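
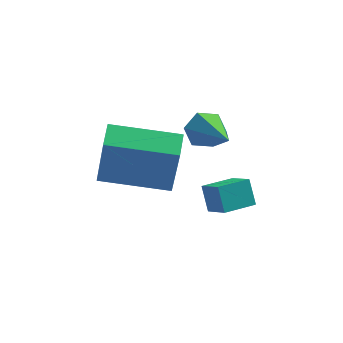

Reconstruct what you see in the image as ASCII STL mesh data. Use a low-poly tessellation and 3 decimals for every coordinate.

solid 
facet normal -0.495 0.646 -0.581
outer loop
vertex 3.16 3.369 -3.484
vertex 3.999 3.9 -3.609
vertex 3.351 2.908 -4.16
endloop
endfacet
facet normal -0.839 -0.530 0.124
outer loop
vertex 3.801 2.32 -3.631
vertex 3.16 3.369 -3.484
vertex 3.351 2.908 -4.16
endloop
endfacet
facet normal -0.495 0.646 -0.581
outer loop
vertex 3.351 2.908 -4.16
vertex 3.999 3.9 -3.609
vertex 4.19 3.438 -4.285
endloop
endfacet
facet normal 0.227 -0.549 -0.804
outer loop
vertex 4.19 3.438 -4.285
vertex 3.801 2.32 -3.631
vertex 3.351 2.908 -4.16
endloop
endfacet
facet normal -0.228 0.549 0.804
outer loop
vertex 3.16 3.369 -3.484
vertex 4.449 3.312 -3.08
vertex 3.999 3.9 -3.609
endloop
endfacet
facet normal -0.839 -0.530 0.125
outer loop
vertex 3.61 2.782 -2.955
vertex 3.16 3.369 -3.484
vertex 3.801 2.32 -3.631
endloop
endfacet
facet normal -0.228 0.550 0.804
outer loop
vertex 3.61 2.782 -2.955
vertex 4.449 3.312 -3.08
vertex 3.16 3.369 -3.484
endloop
endfacet
facet normal 0.839 0.530 -0.125
outer loop
vertex 3.999 3.9 -3.609
vertex 4.449 3.312 -3.08
vertex 4.19 3.438 -4.285
endloop
endfacet
facet normal 0.228 -0.550 -0.804
outer loop
vertex 4.64 2.851 -3.756
vertex 3.801 2.32 -3.631
vertex 4.19 3.438 -4.285
endloop
endfacet
facet normal 0.839 0.530 -0.125
outer loop
vertex 4.19 3.438 -4.285
vertex 4.449 3.312 -3.08
vertex 4.64 2.851 -3.756
endloop
endfacet
facet normal 0.495 -0.646 0.581
outer loop
vertex 4.64 2.851 -3.756
vertex 3.61 2.782 -2.955
vertex 3.801 2.32 -3.631
endloop
endfacet
facet normal 0.495 -0.646 0.581
outer loop
vertex 4.449 3.312 -3.08
vertex 3.61 2.782 -2.955
vertex 4.64 2.851 -3.756
endloop
endfacet
facet normal -0.343 0.804 -0.486
outer loop
vertex 3.803 3.171 -0.887
vertex 3.243 3.034 -0.719
vertex 3.583 3.388 -0.373
endloop
endfacet
facet normal 0.925 0.236 0.296
outer loop
vertex 3.803 3.171 -0.887
vertex 3.583 3.388 -0.373
vertex 3.877 1.546 0.179
endloop
endfacet
facet normal -0.344 0.804 -0.485
outer loop
vertex 3.583 3.388 -0.373
vertex 3.243 3.034 -0.719
vertex 3.024 3.251 -0.204
endloop
endfacet
facet normal 0.204 0.311 0.928
outer loop
vertex 3.583 3.388 -0.373
vertex 3.024 3.251 -0.204
vertex 3.877 1.546 0.179
endloop
endfacet
facet normal -0.342 0.805 -0.485
outer loop
vertex 3.024 3.251 -0.204
vertex 3.243 3.034 -0.719
vertex 2.684 2.898 -0.55
endloop
endfacet
facet normal -0.629 -0.143 0.764
outer loop
vertex 3.024 3.251 -0.204
vertex 2.684 2.898 -0.55
vertex 3.877 1.546 0.179
endloop
endfacet
facet normal -0.342 0.805 -0.485
outer loop
vertex 2.684 2.898 -0.55
vertex 3.243 3.034 -0.719
vertex 2.903 2.681 -1.065
endloop
endfacet
facet normal -0.741 -0.671 -0.032
outer loop
vertex 2.684 2.898 -0.55
vertex 2.903 2.681 -1.065
vertex 3.877 1.546 0.179
endloop
endfacet
facet normal -0.342 0.805 -0.485
outer loop
vertex 2.903 2.681 -1.065
vertex 3.243 3.034 -0.719
vertex 3.463 2.818 -1.233
endloop
endfacet
facet normal -0.018 -0.745 -0.666
outer loop
vertex 2.903 2.681 -1.065
vertex 3.463 2.818 -1.233
vertex 3.877 1.546 0.179
endloop
endfacet
facet normal -0.342 0.805 -0.485
outer loop
vertex 3.463 2.818 -1.233
vertex 3.243 3.034 -0.719
vertex 3.803 3.171 -0.887
endloop
endfacet
facet normal 0.814 -0.292 -0.502
outer loop
vertex 3.463 2.818 -1.233
vertex 3.803 3.171 -0.887
vertex 3.877 1.546 0.179
endloop
endfacet
facet normal -0.989 0.057 0.134
outer loop
vertex 0.57 2.62 -1.072
vertex 0.638 3.433 -0.917
vertex 0.333 3.007 -2.989
endloop
endfacet
facet normal -0.083 -0.979 -0.187
outer loop
vertex 2.362 2.887 -3.263
vertex 0.57 2.62 -1.072
vertex 0.333 3.007 -2.989
endloop
endfacet
facet normal -0.989 0.059 0.134
outer loop
vertex 0.333 3.007 -2.989
vertex 0.638 3.433 -0.917
vertex 0.402 3.819 -2.834
endloop
endfacet
facet normal -0.120 0.196 -0.973
outer loop
vertex 0.402 3.819 -2.834
vertex 2.362 2.887 -3.263
vertex 0.333 3.007 -2.989
endloop
endfacet
facet normal 0.120 -0.196 0.973
outer loop
vertex 0.57 2.62 -1.072
vertex 2.667 3.313 -1.191
vertex 0.638 3.433 -0.917
endloop
endfacet
facet normal -0.083 -0.979 -0.187
outer loop
vertex 2.598 2.501 -1.346
vertex 0.57 2.62 -1.072
vertex 2.362 2.887 -3.263
endloop
endfacet
facet normal 0.120 -0.196 0.973
outer loop
vertex 2.598 2.501 -1.346
vertex 2.667 3.313 -1.191
vertex 0.57 2.62 -1.072
endloop
endfacet
facet normal 0.083 0.979 0.187
outer loop
vertex 0.638 3.433 -0.917
vertex 2.667 3.313 -1.191
vertex 0.402 3.819 -2.834
endloop
endfacet
facet normal -0.120 0.196 -0.973
outer loop
vertex 2.43 3.7 -3.108
vertex 2.362 2.887 -3.263
vertex 0.402 3.819 -2.834
endloop
endfacet
facet normal 0.083 0.979 0.187
outer loop
vertex 0.402 3.819 -2.834
vertex 2.667 3.313 -1.191
vertex 2.43 3.7 -3.108
endloop
endfacet
facet normal 0.989 -0.057 -0.133
outer loop
vertex 2.43 3.7 -3.108
vertex 2.598 2.501 -1.346
vertex 2.362 2.887 -3.263
endloop
endfacet
facet normal 0.989 -0.058 -0.134
outer loop
vertex 2.667 3.313 -1.191
vertex 2.598 2.501 -1.346
vertex 2.43 3.7 -3.108
endloop
endfacet

endsolid


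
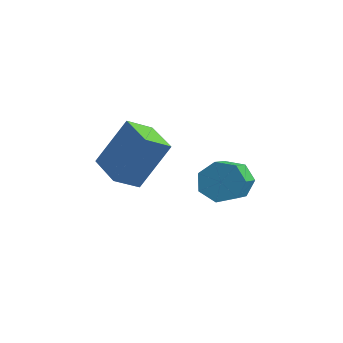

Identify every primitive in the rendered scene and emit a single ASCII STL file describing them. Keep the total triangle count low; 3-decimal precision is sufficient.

solid 
facet normal -0.209 0.808 -0.551
outer loop
vertex 0.338 -1.173 -3.216
vertex -0.301 -1.025 -2.757
vertex 0.451 -0.767 -2.664
endloop
endfacet
facet normal 0.964 0.076 -0.253
outer loop
vertex 0.338 -1.173 -3.216
vertex 0.451 -0.767 -2.664
vertex 0.76 -2.804 -2.101
endloop
endfacet
facet normal 0.965 0.077 -0.252
outer loop
vertex 0.76 -2.804 -2.101
vertex 0.451 -0.767 -2.664
vertex 0.872 -2.397 -1.549
endloop
endfacet
facet normal 0.208 -0.807 0.553
outer loop
vertex 0.76 -2.804 -2.101
vertex 0.872 -2.397 -1.549
vertex 0.121 -2.655 -1.643
endloop
endfacet
facet normal -0.209 0.807 -0.552
outer loop
vertex 0.451 -0.767 -2.664
vertex -0.301 -1.025 -2.757
vertex -0.002 -0.555 -2.183
endloop
endfacet
facet normal 0.728 0.505 0.463
outer loop
vertex 0.451 -0.767 -2.664
vertex -0.002 -0.555 -2.183
vertex 0.872 -2.397 -1.549
endloop
endfacet
facet normal 0.728 0.505 0.463
outer loop
vertex 0.872 -2.397 -1.549
vertex -0.002 -0.555 -2.183
vertex 0.419 -2.185 -1.068
endloop
endfacet
facet normal 0.208 -0.807 0.552
outer loop
vertex 0.872 -2.397 -1.549
vertex 0.419 -2.185 -1.068
vertex 0.121 -2.655 -1.643
endloop
endfacet
facet normal -0.209 0.807 -0.552
outer loop
vertex -0.002 -0.555 -2.183
vertex -0.301 -1.025 -2.757
vertex -0.68 -0.697 -2.134
endloop
endfacet
facet normal -0.056 0.554 0.831
outer loop
vertex -0.002 -0.555 -2.183
vertex -0.68 -0.697 -2.134
vertex 0.419 -2.185 -1.068
endloop
endfacet
facet normal -0.056 0.554 0.831
outer loop
vertex 0.419 -2.185 -1.068
vertex -0.68 -0.697 -2.134
vertex -0.259 -2.327 -1.019
endloop
endfacet
facet normal 0.209 -0.807 0.552
outer loop
vertex 0.419 -2.185 -1.068
vertex -0.259 -2.327 -1.019
vertex 0.121 -2.655 -1.643
endloop
endfacet
facet normal -0.208 0.807 -0.552
outer loop
vertex -0.68 -0.697 -2.134
vertex -0.301 -1.025 -2.757
vertex -1.072 -1.086 -2.555
endloop
endfacet
facet normal -0.799 0.185 0.572
outer loop
vertex -0.68 -0.697 -2.134
vertex -1.072 -1.086 -2.555
vertex -0.259 -2.327 -1.019
endloop
endfacet
facet normal -0.799 0.185 0.572
outer loop
vertex -0.259 -2.327 -1.019
vertex -1.072 -1.086 -2.555
vertex -0.651 -2.716 -1.44
endloop
endfacet
facet normal 0.209 -0.808 0.552
outer loop
vertex -0.259 -2.327 -1.019
vertex -0.651 -2.716 -1.44
vertex 0.121 -2.655 -1.643
endloop
endfacet
facet normal -0.209 0.807 -0.552
outer loop
vertex -1.072 -1.086 -2.555
vertex -0.301 -1.025 -2.757
vertex -0.883 -1.429 -3.128
endloop
endfacet
facet normal -0.939 -0.323 -0.117
outer loop
vertex -1.072 -1.086 -2.555
vertex -0.883 -1.429 -3.128
vertex -0.651 -2.716 -1.44
endloop
endfacet
facet normal -0.939 -0.323 -0.117
outer loop
vertex -0.651 -2.716 -1.44
vertex -0.883 -1.429 -3.128
vertex -0.462 -3.059 -2.013
endloop
endfacet
facet normal 0.209 -0.807 0.552
outer loop
vertex -0.651 -2.716 -1.44
vertex -0.462 -3.059 -2.013
vertex 0.121 -2.655 -1.643
endloop
endfacet
facet normal -0.209 0.808 -0.551
outer loop
vertex -0.883 -1.429 -3.128
vertex -0.301 -1.025 -2.757
vertex -0.256 -1.467 -3.422
endloop
endfacet
facet normal -0.372 -0.588 -0.718
outer loop
vertex -0.883 -1.429 -3.128
vertex -0.256 -1.467 -3.422
vertex -0.462 -3.059 -2.013
endloop
endfacet
facet normal -0.373 -0.587 -0.718
outer loop
vertex -0.462 -3.059 -2.013
vertex -0.256 -1.467 -3.422
vertex 0.166 -3.098 -2.307
endloop
endfacet
facet normal 0.209 -0.807 0.553
outer loop
vertex -0.462 -3.059 -2.013
vertex 0.166 -3.098 -2.307
vertex 0.121 -2.655 -1.643
endloop
endfacet
facet normal -0.209 0.808 -0.551
outer loop
vertex -0.256 -1.467 -3.422
vertex -0.301 -1.025 -2.757
vertex 0.338 -1.173 -3.216
endloop
endfacet
facet normal 0.473 -0.410 -0.779
outer loop
vertex -0.256 -1.467 -3.422
vertex 0.338 -1.173 -3.216
vertex 0.166 -3.098 -2.307
endloop
endfacet
facet normal 0.473 -0.410 -0.779
outer loop
vertex 0.166 -3.098 -2.307
vertex 0.338 -1.173 -3.216
vertex 0.76 -2.804 -2.101
endloop
endfacet
facet normal 0.208 -0.807 0.553
outer loop
vertex 0.166 -3.098 -2.307
vertex 0.76 -2.804 -2.101
vertex 0.121 -2.655 -1.643
endloop
endfacet
facet normal -0.486 -0.675 0.555
outer loop
vertex -2.681 -2.422 -0.667
vertex -3.829 -1.556 -0.62
vertex -3.396 -3.28 -2.338
endloop
endfacet
facet normal 0.798 -0.602 -0.032
outer loop
vertex -2.851 -2.524 -2.96
vertex -2.681 -2.422 -0.667
vertex -3.396 -3.28 -2.338
endloop
endfacet
facet normal -0.487 -0.675 0.554
outer loop
vertex -3.396 -3.28 -2.338
vertex -3.829 -1.556 -0.62
vertex -4.545 -2.413 -2.292
endloop
endfacet
facet normal -0.356 -0.427 -0.831
outer loop
vertex -4.545 -2.413 -2.292
vertex -2.851 -2.524 -2.96
vertex -3.396 -3.28 -2.338
endloop
endfacet
facet normal 0.356 0.427 0.831
outer loop
vertex -2.681 -2.422 -0.667
vertex -3.284 -0.8 -1.242
vertex -3.829 -1.556 -0.62
endloop
endfacet
facet normal 0.797 -0.603 -0.032
outer loop
vertex -2.135 -1.667 -1.288
vertex -2.681 -2.422 -0.667
vertex -2.851 -2.524 -2.96
endloop
endfacet
facet normal 0.355 0.427 0.832
outer loop
vertex -2.135 -1.667 -1.288
vertex -3.284 -0.8 -1.242
vertex -2.681 -2.422 -0.667
endloop
endfacet
facet normal -0.798 0.602 0.033
outer loop
vertex -3.829 -1.556 -0.62
vertex -3.284 -0.8 -1.242
vertex -4.545 -2.413 -2.292
endloop
endfacet
facet normal -0.356 -0.427 -0.832
outer loop
vertex -3.999 -1.658 -2.913
vertex -2.851 -2.524 -2.96
vertex -4.545 -2.413 -2.292
endloop
endfacet
facet normal -0.797 0.603 0.032
outer loop
vertex -4.545 -2.413 -2.292
vertex -3.284 -0.8 -1.242
vertex -3.999 -1.658 -2.913
endloop
endfacet
facet normal 0.487 0.675 -0.554
outer loop
vertex -3.999 -1.658 -2.913
vertex -2.135 -1.667 -1.288
vertex -2.851 -2.524 -2.96
endloop
endfacet
facet normal 0.487 0.675 -0.555
outer loop
vertex -3.284 -0.8 -1.242
vertex -2.135 -1.667 -1.288
vertex -3.999 -1.658 -2.913
endloop
endfacet

endsolid


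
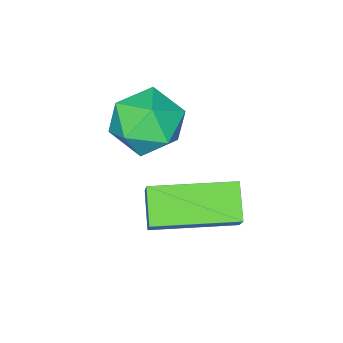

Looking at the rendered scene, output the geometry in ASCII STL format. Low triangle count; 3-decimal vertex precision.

solid 
facet normal -0.440 0.284 0.852
outer loop
vertex 0.622 -2.697 2.901
vertex 0.765 -3.56 3.262
vertex 1.419 -2.885 3.375
endloop
endfacet
facet normal -0.120 0.837 0.534
outer loop
vertex 0.622 -2.697 2.901
vertex 1.419 -2.885 3.375
vertex 1.451 -2.373 2.58
endloop
endfacet
facet normal -0.401 0.909 -0.118
outer loop
vertex 0.622 -2.697 2.901
vertex 1.451 -2.373 2.58
vertex 0.817 -2.731 1.976
endloop
endfacet
facet normal -0.894 0.400 -0.203
outer loop
vertex 0.622 -2.697 2.901
vertex 0.817 -2.731 1.976
vertex 0.393 -3.465 2.397
endloop
endfacet
facet normal -0.918 0.014 0.396
outer loop
vertex 0.622 -2.697 2.901
vertex 0.393 -3.465 2.397
vertex 0.765 -3.56 3.262
endloop
endfacet
facet normal 0.571 0.679 0.461
outer loop
vertex 1.451 -2.373 2.58
vertex 1.419 -2.885 3.375
vertex 2.107 -3.035 2.743
endloop
endfacet
facet normal 0.055 -0.216 0.975
outer loop
vertex 1.419 -2.885 3.375
vertex 0.765 -3.56 3.262
vertex 1.683 -3.769 3.164
endloop
endfacet
facet normal -0.719 -0.654 0.237
outer loop
vertex 0.765 -3.56 3.262
vertex 0.393 -3.465 2.397
vertex 1.049 -4.127 2.56
endloop
endfacet
facet normal -0.680 -0.028 -0.733
outer loop
vertex 0.393 -3.465 2.397
vertex 0.817 -2.731 1.976
vertex 1.081 -3.615 1.765
endloop
endfacet
facet normal 0.118 0.795 -0.595
outer loop
vertex 0.817 -2.731 1.976
vertex 1.451 -2.373 2.58
vertex 1.735 -2.94 1.878
endloop
endfacet
facet normal 0.894 -0.400 0.203
outer loop
vertex 1.878 -3.803 2.239
vertex 2.107 -3.035 2.743
vertex 1.683 -3.769 3.164
endloop
endfacet
facet normal 0.401 -0.909 0.118
outer loop
vertex 1.878 -3.803 2.239
vertex 1.683 -3.769 3.164
vertex 1.049 -4.127 2.56
endloop
endfacet
facet normal 0.120 -0.837 -0.534
outer loop
vertex 1.878 -3.803 2.239
vertex 1.049 -4.127 2.56
vertex 1.081 -3.615 1.765
endloop
endfacet
facet normal 0.440 -0.284 -0.852
outer loop
vertex 1.878 -3.803 2.239
vertex 1.081 -3.615 1.765
vertex 1.735 -2.94 1.878
endloop
endfacet
facet normal 0.918 -0.014 -0.396
outer loop
vertex 1.878 -3.803 2.239
vertex 1.735 -2.94 1.878
vertex 2.107 -3.035 2.743
endloop
endfacet
facet normal 0.680 0.028 0.733
outer loop
vertex 1.683 -3.769 3.164
vertex 2.107 -3.035 2.743
vertex 1.419 -2.885 3.375
endloop
endfacet
facet normal -0.118 -0.795 0.595
outer loop
vertex 1.049 -4.127 2.56
vertex 1.683 -3.769 3.164
vertex 0.765 -3.56 3.262
endloop
endfacet
facet normal -0.571 -0.679 -0.461
outer loop
vertex 1.081 -3.615 1.765
vertex 1.049 -4.127 2.56
vertex 0.393 -3.465 2.397
endloop
endfacet
facet normal -0.055 0.216 -0.975
outer loop
vertex 1.735 -2.94 1.878
vertex 1.081 -3.615 1.765
vertex 0.817 -2.731 1.976
endloop
endfacet
facet normal 0.719 0.654 -0.237
outer loop
vertex 2.107 -3.035 2.743
vertex 1.735 -2.94 1.878
vertex 1.451 -2.373 2.58
endloop
endfacet
facet normal -0.383 -0.462 -0.800
outer loop
vertex 1.528 -3.048 0.343
vertex -0.034 -1.767 0.35
vertex 2.039 -2.422 -0.263
endloop
endfacet
facet normal 0.773 -0.634 -0.004
outer loop
vertex 2.494 -1.873 0.69
vertex 1.528 -3.048 0.343
vertex 2.039 -2.422 -0.263
endloop
endfacet
facet normal -0.383 -0.461 -0.800
outer loop
vertex 2.039 -2.422 -0.263
vertex -0.034 -1.767 0.35
vertex 0.477 -1.141 -0.255
endloop
endfacet
facet normal 0.506 0.621 -0.599
outer loop
vertex 0.477 -1.141 -0.255
vertex 2.494 -1.873 0.69
vertex 2.039 -2.422 -0.263
endloop
endfacet
facet normal -0.506 -0.620 0.599
outer loop
vertex 1.528 -3.048 0.343
vertex 0.421 -1.218 1.303
vertex -0.034 -1.767 0.35
endloop
endfacet
facet normal 0.773 -0.634 -0.004
outer loop
vertex 1.983 -2.499 1.295
vertex 1.528 -3.048 0.343
vertex 2.494 -1.873 0.69
endloop
endfacet
facet normal -0.506 -0.620 0.599
outer loop
vertex 1.983 -2.499 1.295
vertex 0.421 -1.218 1.303
vertex 1.528 -3.048 0.343
endloop
endfacet
facet normal -0.773 0.634 0.004
outer loop
vertex -0.034 -1.767 0.35
vertex 0.421 -1.218 1.303
vertex 0.477 -1.141 -0.255
endloop
endfacet
facet normal 0.506 0.620 -0.599
outer loop
vertex 0.932 -0.592 0.697
vertex 2.494 -1.873 0.69
vertex 0.477 -1.141 -0.255
endloop
endfacet
facet normal -0.773 0.634 0.004
outer loop
vertex 0.477 -1.141 -0.255
vertex 0.421 -1.218 1.303
vertex 0.932 -0.592 0.697
endloop
endfacet
facet normal 0.382 0.462 0.800
outer loop
vertex 0.932 -0.592 0.697
vertex 1.983 -2.499 1.295
vertex 2.494 -1.873 0.69
endloop
endfacet
facet normal 0.383 0.462 0.800
outer loop
vertex 0.421 -1.218 1.303
vertex 1.983 -2.499 1.295
vertex 0.932 -0.592 0.697
endloop
endfacet

endsolid


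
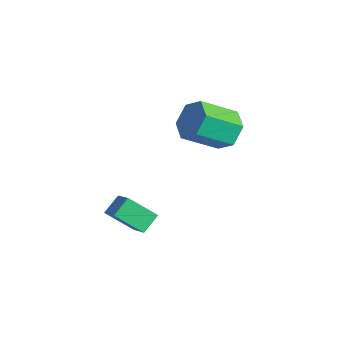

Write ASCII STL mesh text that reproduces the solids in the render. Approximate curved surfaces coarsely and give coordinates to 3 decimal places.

solid 
facet normal -0.820 0.115 -0.560
outer loop
vertex 2.769 -3.237 -2.091
vertex 2.459 -2.422 -1.47
vertex 3.558 -2.216 -3.036
endloop
endfacet
facet normal 0.290 -0.761 -0.580
outer loop
vertex 5.001 -2.418 -2.05
vertex 2.769 -3.237 -2.091
vertex 3.558 -2.216 -3.036
endloop
endfacet
facet normal -0.820 0.114 -0.561
outer loop
vertex 3.558 -2.216 -3.036
vertex 2.459 -2.422 -1.47
vertex 3.248 -1.401 -2.416
endloop
endfacet
facet normal 0.493 0.638 -0.592
outer loop
vertex 3.248 -1.401 -2.416
vertex 5.001 -2.418 -2.05
vertex 3.558 -2.216 -3.036
endloop
endfacet
facet normal -0.493 -0.638 0.591
outer loop
vertex 2.769 -3.237 -2.091
vertex 3.902 -2.624 -0.484
vertex 2.459 -2.422 -1.47
endloop
endfacet
facet normal 0.290 -0.761 -0.580
outer loop
vertex 4.212 -3.439 -1.104
vertex 2.769 -3.237 -2.091
vertex 5.001 -2.418 -2.05
endloop
endfacet
facet normal -0.494 -0.638 0.591
outer loop
vertex 4.212 -3.439 -1.104
vertex 3.902 -2.624 -0.484
vertex 2.769 -3.237 -2.091
endloop
endfacet
facet normal -0.290 0.761 0.580
outer loop
vertex 2.459 -2.422 -1.47
vertex 3.902 -2.624 -0.484
vertex 3.248 -1.401 -2.416
endloop
endfacet
facet normal 0.494 0.638 -0.591
outer loop
vertex 4.691 -1.603 -1.429
vertex 5.001 -2.418 -2.05
vertex 3.248 -1.401 -2.416
endloop
endfacet
facet normal -0.290 0.761 0.580
outer loop
vertex 3.248 -1.401 -2.416
vertex 3.902 -2.624 -0.484
vertex 4.691 -1.603 -1.429
endloop
endfacet
facet normal 0.820 -0.115 0.560
outer loop
vertex 4.691 -1.603 -1.429
vertex 4.212 -3.439 -1.104
vertex 5.001 -2.418 -2.05
endloop
endfacet
facet normal 0.820 -0.115 0.561
outer loop
vertex 3.902 -2.624 -0.484
vertex 4.212 -3.439 -1.104
vertex 4.691 -1.603 -1.429
endloop
endfacet
facet normal 0.117 0.826 -0.551
outer loop
vertex 2.968 2.965 0.367
vertex 1.933 3.243 0.564
vertex 2.724 3.578 1.234
endloop
endfacet
facet normal 0.967 0.030 0.251
outer loop
vertex 2.968 2.965 0.367
vertex 2.724 3.578 1.234
vertex 2.722 1.238 1.519
endloop
endfacet
facet normal 0.968 0.030 0.250
outer loop
vertex 2.722 1.238 1.519
vertex 2.724 3.578 1.234
vertex 2.479 1.851 2.386
endloop
endfacet
facet normal -0.118 -0.826 0.551
outer loop
vertex 2.722 1.238 1.519
vertex 2.479 1.851 2.386
vertex 1.687 1.517 1.716
endloop
endfacet
facet normal 0.117 0.826 -0.551
outer loop
vertex 2.724 3.578 1.234
vertex 1.933 3.243 0.564
vertex 1.689 3.857 1.432
endloop
endfacet
facet normal 0.291 0.502 0.814
outer loop
vertex 2.724 3.578 1.234
vertex 1.689 3.857 1.432
vertex 2.479 1.851 2.386
endloop
endfacet
facet normal 0.290 0.502 0.815
outer loop
vertex 2.479 1.851 2.386
vertex 1.689 3.857 1.432
vertex 1.444 2.13 2.583
endloop
endfacet
facet normal -0.118 -0.826 0.551
outer loop
vertex 2.479 1.851 2.386
vertex 1.444 2.13 2.583
vertex 1.687 1.517 1.716
endloop
endfacet
facet normal 0.118 0.826 -0.551
outer loop
vertex 1.689 3.857 1.432
vertex 1.933 3.243 0.564
vertex 0.898 3.522 0.761
endloop
endfacet
facet normal -0.678 0.472 0.564
outer loop
vertex 1.689 3.857 1.432
vertex 0.898 3.522 0.761
vertex 1.444 2.13 2.583
endloop
endfacet
facet normal -0.677 0.473 0.564
outer loop
vertex 1.444 2.13 2.583
vertex 0.898 3.522 0.761
vertex 0.652 1.795 1.913
endloop
endfacet
facet normal -0.117 -0.826 0.551
outer loop
vertex 1.444 2.13 2.583
vertex 0.652 1.795 1.913
vertex 1.687 1.517 1.716
endloop
endfacet
facet normal 0.118 0.826 -0.551
outer loop
vertex 0.898 3.522 0.761
vertex 1.933 3.243 0.564
vertex 1.141 2.909 -0.106
endloop
endfacet
facet normal -0.968 -0.029 -0.251
outer loop
vertex 0.898 3.522 0.761
vertex 1.141 2.909 -0.106
vertex 0.652 1.795 1.913
endloop
endfacet
facet normal -0.968 -0.030 -0.251
outer loop
vertex 0.652 1.795 1.913
vertex 1.141 2.909 -0.106
vertex 0.896 1.182 1.046
endloop
endfacet
facet normal -0.117 -0.826 0.551
outer loop
vertex 0.652 1.795 1.913
vertex 0.896 1.182 1.046
vertex 1.687 1.517 1.716
endloop
endfacet
facet normal 0.118 0.826 -0.551
outer loop
vertex 1.141 2.909 -0.106
vertex 1.933 3.243 0.564
vertex 2.176 2.63 -0.303
endloop
endfacet
facet normal -0.290 -0.502 -0.815
outer loop
vertex 1.141 2.909 -0.106
vertex 2.176 2.63 -0.303
vertex 0.896 1.182 1.046
endloop
endfacet
facet normal -0.291 -0.502 -0.815
outer loop
vertex 0.896 1.182 1.046
vertex 2.176 2.63 -0.303
vertex 1.931 0.903 0.848
endloop
endfacet
facet normal -0.117 -0.826 0.551
outer loop
vertex 0.896 1.182 1.046
vertex 1.931 0.903 0.848
vertex 1.687 1.517 1.716
endloop
endfacet
facet normal 0.117 0.826 -0.551
outer loop
vertex 2.176 2.63 -0.303
vertex 1.933 3.243 0.564
vertex 2.968 2.965 0.367
endloop
endfacet
facet normal 0.677 -0.472 -0.564
outer loop
vertex 2.176 2.63 -0.303
vertex 2.968 2.965 0.367
vertex 1.931 0.903 0.848
endloop
endfacet
facet normal 0.678 -0.472 -0.563
outer loop
vertex 1.931 0.903 0.848
vertex 2.968 2.965 0.367
vertex 2.722 1.238 1.519
endloop
endfacet
facet normal -0.118 -0.826 0.551
outer loop
vertex 1.931 0.903 0.848
vertex 2.722 1.238 1.519
vertex 1.687 1.517 1.716
endloop
endfacet

endsolid


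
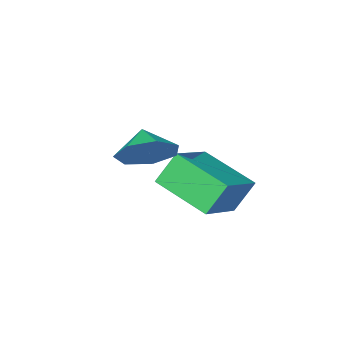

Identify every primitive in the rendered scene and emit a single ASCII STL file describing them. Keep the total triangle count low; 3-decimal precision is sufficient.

solid 
facet normal 0.335 0.759 -0.558
outer loop
vertex 3.472 -2.736 1.453
vertex 2.681 -2.863 0.806
vertex 2.734 -2.269 1.646
endloop
endfacet
facet normal 0.111 -0.225 0.968
outer loop
vertex 3.472 -2.736 1.453
vertex 2.734 -2.269 1.646
vertex 2.339 -3.637 1.374
endloop
endfacet
facet normal 0.335 0.759 -0.558
outer loop
vertex 2.734 -2.269 1.646
vertex 2.681 -2.863 0.806
vertex 1.956 -2.249 1.206
endloop
endfacet
facet normal -0.493 -0.031 0.870
outer loop
vertex 2.734 -2.269 1.646
vertex 1.956 -2.249 1.206
vertex 2.339 -3.637 1.374
endloop
endfacet
facet normal 0.336 0.759 -0.557
outer loop
vertex 1.956 -2.249 1.206
vertex 2.681 -2.863 0.806
vertex 1.724 -2.691 0.464
endloop
endfacet
facet normal -0.895 -0.199 0.398
outer loop
vertex 1.956 -2.249 1.206
vertex 1.724 -2.691 0.464
vertex 2.339 -3.637 1.374
endloop
endfacet
facet normal 0.336 0.759 -0.557
outer loop
vertex 1.724 -2.691 0.464
vertex 2.681 -2.863 0.806
vertex 2.212 -3.262 -0.02
endloop
endfacet
facet normal -0.793 -0.602 -0.090
outer loop
vertex 1.724 -2.691 0.464
vertex 2.212 -3.262 -0.02
vertex 2.339 -3.637 1.374
endloop
endfacet
facet normal 0.335 0.760 -0.557
outer loop
vertex 2.212 -3.262 -0.02
vertex 2.681 -2.863 0.806
vertex 3.053 -3.532 0.117
endloop
endfacet
facet normal -0.264 -0.937 -0.228
outer loop
vertex 2.212 -3.262 -0.02
vertex 3.053 -3.532 0.117
vertex 2.339 -3.637 1.374
endloop
endfacet
facet normal 0.335 0.760 -0.557
outer loop
vertex 3.053 -3.532 0.117
vertex 2.681 -2.863 0.806
vertex 3.614 -3.298 0.773
endloop
endfacet
facet normal 0.294 -0.952 0.088
outer loop
vertex 3.053 -3.532 0.117
vertex 3.614 -3.298 0.773
vertex 2.339 -3.637 1.374
endloop
endfacet
facet normal 0.334 0.760 -0.558
outer loop
vertex 3.614 -3.298 0.773
vertex 2.681 -2.863 0.806
vertex 3.472 -2.736 1.453
endloop
endfacet
facet normal 0.461 -0.634 0.621
outer loop
vertex 3.614 -3.298 0.773
vertex 3.472 -2.736 1.453
vertex 2.339 -3.637 1.374
endloop
endfacet
facet normal -0.508 0.141 0.849
outer loop
vertex -1.05 -5.051 -1.512
vertex 0.612 -4.301 -0.642
vertex -1.599 -3.068 -2.171
endloop
endfacet
facet normal -0.823 -0.371 -0.431
outer loop
vertex -0.912 -3.259 -3.318
vertex -1.05 -5.051 -1.512
vertex -1.599 -3.068 -2.171
endloop
endfacet
facet normal -0.508 0.142 0.849
outer loop
vertex -1.599 -3.068 -2.171
vertex 0.612 -4.301 -0.642
vertex 0.063 -2.319 -1.301
endloop
endfacet
facet normal -0.254 0.918 -0.305
outer loop
vertex 0.063 -2.319 -1.301
vertex -0.912 -3.259 -3.318
vertex -1.599 -3.068 -2.171
endloop
endfacet
facet normal 0.254 -0.918 0.305
outer loop
vertex -1.05 -5.051 -1.512
vertex 1.299 -4.492 -1.789
vertex 0.612 -4.301 -0.642
endloop
endfacet
facet normal -0.822 -0.371 -0.431
outer loop
vertex -0.363 -5.241 -2.659
vertex -1.05 -5.051 -1.512
vertex -0.912 -3.259 -3.318
endloop
endfacet
facet normal 0.254 -0.918 0.304
outer loop
vertex -0.363 -5.241 -2.659
vertex 1.299 -4.492 -1.789
vertex -1.05 -5.051 -1.512
endloop
endfacet
facet normal 0.823 0.371 0.431
outer loop
vertex 0.612 -4.301 -0.642
vertex 1.299 -4.492 -1.789
vertex 0.063 -2.319 -1.301
endloop
endfacet
facet normal -0.255 0.918 -0.305
outer loop
vertex 0.75 -2.509 -2.448
vertex -0.912 -3.259 -3.318
vertex 0.063 -2.319 -1.301
endloop
endfacet
facet normal 0.822 0.371 0.431
outer loop
vertex 0.063 -2.319 -1.301
vertex 1.299 -4.492 -1.789
vertex 0.75 -2.509 -2.448
endloop
endfacet
facet normal 0.508 -0.142 -0.849
outer loop
vertex 0.75 -2.509 -2.448
vertex -0.363 -5.241 -2.659
vertex -0.912 -3.259 -3.318
endloop
endfacet
facet normal 0.508 -0.142 -0.849
outer loop
vertex 1.299 -4.492 -1.789
vertex -0.363 -5.241 -2.659
vertex 0.75 -2.509 -2.448
endloop
endfacet

endsolid


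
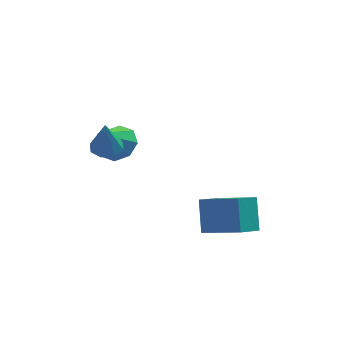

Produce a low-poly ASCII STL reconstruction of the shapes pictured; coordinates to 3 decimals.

solid 
facet normal 0.394 0.602 -0.694
outer loop
vertex -2.567 -0.767 1.084
vertex -3.192 0.013 1.406
vertex -2.23 -0.321 1.662
endloop
endfacet
facet normal 0.560 -0.781 0.276
outer loop
vertex -2.567 -0.767 1.084
vertex -2.23 -0.321 1.662
vertex -3.968 -1.173 2.774
endloop
endfacet
facet normal 0.394 0.602 -0.695
outer loop
vertex -2.23 -0.321 1.662
vertex -3.192 0.013 1.406
vertex -2.457 0.321 2.089
endloop
endfacet
facet normal 0.611 -0.277 0.742
outer loop
vertex -2.23 -0.321 1.662
vertex -2.457 0.321 2.089
vertex -3.968 -1.173 2.774
endloop
endfacet
facet normal 0.394 0.602 -0.695
outer loop
vertex -2.457 0.321 2.089
vertex -3.192 0.013 1.406
vertex -3.114 0.782 2.116
endloop
endfacet
facet normal 0.202 0.232 0.952
outer loop
vertex -2.457 0.321 2.089
vertex -3.114 0.782 2.116
vertex -3.968 -1.173 2.774
endloop
endfacet
facet normal 0.394 0.602 -0.695
outer loop
vertex -3.114 0.782 2.116
vertex -3.192 0.013 1.406
vertex -3.817 0.793 1.727
endloop
endfacet
facet normal -0.427 0.450 0.784
outer loop
vertex -3.114 0.782 2.116
vertex -3.817 0.793 1.727
vertex -3.968 -1.173 2.774
endloop
endfacet
facet normal 0.394 0.602 -0.695
outer loop
vertex -3.817 0.793 1.727
vertex -3.192 0.013 1.406
vertex -4.154 0.347 1.15
endloop
endfacet
facet normal -0.908 0.249 0.337
outer loop
vertex -3.817 0.793 1.727
vertex -4.154 0.347 1.15
vertex -3.968 -1.173 2.774
endloop
endfacet
facet normal 0.394 0.602 -0.694
outer loop
vertex -4.154 0.347 1.15
vertex -3.192 0.013 1.406
vertex -3.927 -0.295 0.722
endloop
endfacet
facet normal -0.959 -0.254 -0.128
outer loop
vertex -4.154 0.347 1.15
vertex -3.927 -0.295 0.722
vertex -3.968 -1.173 2.774
endloop
endfacet
facet normal 0.394 0.602 -0.694
outer loop
vertex -3.927 -0.295 0.722
vertex -3.192 0.013 1.406
vertex -3.27 -0.756 0.695
endloop
endfacet
facet normal -0.550 -0.764 -0.338
outer loop
vertex -3.927 -0.295 0.722
vertex -3.27 -0.756 0.695
vertex -3.968 -1.173 2.774
endloop
endfacet
facet normal 0.394 0.602 -0.695
outer loop
vertex -3.27 -0.756 0.695
vertex -3.192 0.013 1.406
vertex -2.567 -0.767 1.084
endloop
endfacet
facet normal 0.079 -0.982 -0.170
outer loop
vertex -3.27 -0.756 0.695
vertex -2.567 -0.767 1.084
vertex -3.968 -1.173 2.774
endloop
endfacet
facet normal -0.801 0.471 -0.370
outer loop
vertex 0.615 -2.885 -0.375
vertex 1.441 -1.91 -0.921
vertex 0.749 -3.852 -1.898
endloop
endfacet
facet normal -0.594 -0.702 0.393
outer loop
vertex 2.479 -4.87 -1.099
vertex 0.615 -2.885 -0.375
vertex 0.749 -3.852 -1.898
endloop
endfacet
facet normal -0.800 0.472 -0.370
outer loop
vertex 0.749 -3.852 -1.898
vertex 1.441 -1.91 -0.921
vertex 1.576 -2.878 -2.445
endloop
endfacet
facet normal 0.074 -0.535 -0.842
outer loop
vertex 1.576 -2.878 -2.445
vertex 2.479 -4.87 -1.099
vertex 0.749 -3.852 -1.898
endloop
endfacet
facet normal -0.074 0.534 0.842
outer loop
vertex 0.615 -2.885 -0.375
vertex 3.171 -2.928 -0.122
vertex 1.441 -1.91 -0.921
endloop
endfacet
facet normal -0.594 -0.702 0.393
outer loop
vertex 2.344 -3.902 0.425
vertex 0.615 -2.885 -0.375
vertex 2.479 -4.87 -1.099
endloop
endfacet
facet normal -0.074 0.536 0.841
outer loop
vertex 2.344 -3.902 0.425
vertex 3.171 -2.928 -0.122
vertex 0.615 -2.885 -0.375
endloop
endfacet
facet normal 0.594 0.702 -0.393
outer loop
vertex 1.441 -1.91 -0.921
vertex 3.171 -2.928 -0.122
vertex 1.576 -2.878 -2.445
endloop
endfacet
facet normal 0.075 -0.535 -0.842
outer loop
vertex 3.305 -3.895 -1.645
vertex 2.479 -4.87 -1.099
vertex 1.576 -2.878 -2.445
endloop
endfacet
facet normal 0.594 0.701 -0.393
outer loop
vertex 1.576 -2.878 -2.445
vertex 3.171 -2.928 -0.122
vertex 3.305 -3.895 -1.645
endloop
endfacet
facet normal 0.801 -0.471 0.370
outer loop
vertex 3.305 -3.895 -1.645
vertex 2.344 -3.902 0.425
vertex 2.479 -4.87 -1.099
endloop
endfacet
facet normal 0.800 -0.472 0.370
outer loop
vertex 3.171 -2.928 -0.122
vertex 2.344 -3.902 0.425
vertex 3.305 -3.895 -1.645
endloop
endfacet
facet normal 0.002 0.295 -0.956
outer loop
vertex -2.675 -3.318 3.082
vertex -3.418 -3.124 3.14
vertex -2.75 -2.76 3.254
endloop
endfacet
facet normal 0.922 0.004 0.388
outer loop
vertex -2.675 -3.318 3.082
vertex -2.75 -2.76 3.254
vertex -3.422 -3.656 4.86
endloop
endfacet
facet normal 0.002 0.296 -0.955
outer loop
vertex -2.75 -2.76 3.254
vertex -3.418 -3.124 3.14
vertex -3.216 -2.415 3.36
endloop
endfacet
facet normal 0.569 0.594 0.569
outer loop
vertex -2.75 -2.76 3.254
vertex -3.216 -2.415 3.36
vertex -3.422 -3.656 4.86
endloop
endfacet
facet normal 0.002 0.296 -0.955
outer loop
vertex -3.216 -2.415 3.36
vertex -3.418 -3.124 3.14
vertex -3.801 -2.486 3.337
endloop
endfacet
facet normal -0.118 0.773 0.623
outer loop
vertex -3.216 -2.415 3.36
vertex -3.801 -2.486 3.337
vertex -3.422 -3.656 4.86
endloop
endfacet
facet normal 0.001 0.296 -0.955
outer loop
vertex -3.801 -2.486 3.337
vertex -3.418 -3.124 3.14
vertex -4.161 -2.931 3.199
endloop
endfacet
facet normal -0.737 0.435 0.518
outer loop
vertex -3.801 -2.486 3.337
vertex -4.161 -2.931 3.199
vertex -3.422 -3.656 4.86
endloop
endfacet
facet normal 0.001 0.296 -0.955
outer loop
vertex -4.161 -2.931 3.199
vertex -3.418 -3.124 3.14
vertex -4.087 -3.489 3.026
endloop
endfacet
facet normal -0.923 -0.220 0.315
outer loop
vertex -4.161 -2.931 3.199
vertex -4.087 -3.489 3.026
vertex -3.422 -3.656 4.86
endloop
endfacet
facet normal 0.002 0.294 -0.956
outer loop
vertex -4.087 -3.489 3.026
vertex -3.418 -3.124 3.14
vertex -3.621 -3.834 2.921
endloop
endfacet
facet normal -0.570 -0.811 0.133
outer loop
vertex -4.087 -3.489 3.026
vertex -3.621 -3.834 2.921
vertex -3.422 -3.656 4.86
endloop
endfacet
facet normal 0.000 0.295 -0.956
outer loop
vertex -3.621 -3.834 2.921
vertex -3.418 -3.124 3.14
vertex -3.036 -3.763 2.943
endloop
endfacet
facet normal 0.117 -0.990 0.079
outer loop
vertex -3.621 -3.834 2.921
vertex -3.036 -3.763 2.943
vertex -3.422 -3.656 4.86
endloop
endfacet
facet normal 0.003 0.296 -0.955
outer loop
vertex -3.036 -3.763 2.943
vertex -3.418 -3.124 3.14
vertex -2.675 -3.318 3.082
endloop
endfacet
facet normal 0.734 -0.653 0.184
outer loop
vertex -3.036 -3.763 2.943
vertex -2.675 -3.318 3.082
vertex -3.422 -3.656 4.86
endloop
endfacet

endsolid


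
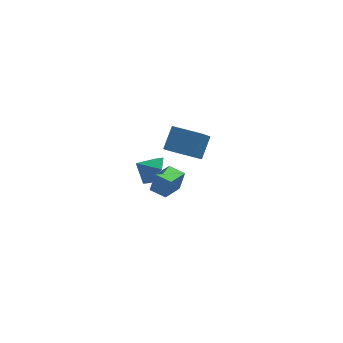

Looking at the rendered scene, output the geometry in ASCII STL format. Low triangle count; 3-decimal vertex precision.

solid 
facet normal 0.823 -0.016 -0.568
outer loop
vertex -2.069 2.569 -1.948
vertex -2.655 2.22 -2.786
vertex -2.522 3.28 -2.624
endloop
endfacet
facet normal -0.209 0.600 0.772
outer loop
vertex -2.069 2.569 -1.948
vertex -2.522 3.28 -2.624
vertex -3.625 2.24 -2.114
endloop
endfacet
facet normal 0.822 -0.016 -0.569
outer loop
vertex -2.522 3.28 -2.624
vertex -2.655 2.22 -2.786
vertex -3.108 2.931 -3.461
endloop
endfacet
facet normal -0.645 0.752 0.138
outer loop
vertex -2.522 3.28 -2.624
vertex -3.108 2.931 -3.461
vertex -3.625 2.24 -2.114
endloop
endfacet
facet normal 0.822 -0.016 -0.569
outer loop
vertex -3.108 2.931 -3.461
vertex -2.655 2.22 -2.786
vertex -3.241 1.871 -3.623
endloop
endfacet
facet normal -0.946 0.162 -0.280
outer loop
vertex -3.108 2.931 -3.461
vertex -3.241 1.871 -3.623
vertex -3.625 2.24 -2.114
endloop
endfacet
facet normal 0.822 -0.017 -0.569
outer loop
vertex -3.241 1.871 -3.623
vertex -2.655 2.22 -2.786
vertex -2.788 1.161 -2.947
endloop
endfacet
facet normal -0.812 -0.580 -0.065
outer loop
vertex -3.241 1.871 -3.623
vertex -2.788 1.161 -2.947
vertex -3.625 2.24 -2.114
endloop
endfacet
facet normal 0.822 -0.017 -0.569
outer loop
vertex -2.788 1.161 -2.947
vertex -2.655 2.22 -2.786
vertex -2.202 1.51 -2.11
endloop
endfacet
facet normal -0.377 -0.731 0.569
outer loop
vertex -2.788 1.161 -2.947
vertex -2.202 1.51 -2.11
vertex -3.625 2.24 -2.114
endloop
endfacet
facet normal 0.823 -0.016 -0.568
outer loop
vertex -2.202 1.51 -2.11
vertex -2.655 2.22 -2.786
vertex -2.069 2.569 -1.948
endloop
endfacet
facet normal -0.075 -0.142 0.987
outer loop
vertex -2.202 1.51 -2.11
vertex -2.069 2.569 -1.948
vertex -3.625 2.24 -2.114
endloop
endfacet
facet normal -0.800 0.582 0.146
outer loop
vertex -2.778 -3.6 1.76
vertex -1.98 -2.428 1.458
vertex -3.068 -3.704 0.59
endloop
endfacet
facet normal -0.550 -0.809 0.208
outer loop
vertex -2.26 -4.292 0.442
vertex -2.778 -3.6 1.76
vertex -3.068 -3.704 0.59
endloop
endfacet
facet normal -0.800 0.582 0.146
outer loop
vertex -3.068 -3.704 0.59
vertex -1.98 -2.428 1.458
vertex -2.27 -2.532 0.288
endloop
endfacet
facet normal -0.240 -0.086 -0.967
outer loop
vertex -2.27 -2.532 0.288
vertex -2.26 -4.292 0.442
vertex -3.068 -3.704 0.59
endloop
endfacet
facet normal 0.240 0.086 0.967
outer loop
vertex -2.778 -3.6 1.76
vertex -1.172 -3.016 1.31
vertex -1.98 -2.428 1.458
endloop
endfacet
facet normal -0.550 -0.809 0.208
outer loop
vertex -1.97 -4.188 1.612
vertex -2.778 -3.6 1.76
vertex -2.26 -4.292 0.442
endloop
endfacet
facet normal 0.240 0.086 0.967
outer loop
vertex -1.97 -4.188 1.612
vertex -1.172 -3.016 1.31
vertex -2.778 -3.6 1.76
endloop
endfacet
facet normal 0.550 0.809 -0.208
outer loop
vertex -1.98 -2.428 1.458
vertex -1.172 -3.016 1.31
vertex -2.27 -2.532 0.288
endloop
endfacet
facet normal -0.240 -0.086 -0.967
outer loop
vertex -1.462 -3.12 0.14
vertex -2.26 -4.292 0.442
vertex -2.27 -2.532 0.288
endloop
endfacet
facet normal 0.550 0.809 -0.208
outer loop
vertex -2.27 -2.532 0.288
vertex -1.172 -3.016 1.31
vertex -1.462 -3.12 0.14
endloop
endfacet
facet normal 0.800 -0.582 -0.146
outer loop
vertex -1.462 -3.12 0.14
vertex -1.97 -4.188 1.612
vertex -2.26 -4.292 0.442
endloop
endfacet
facet normal 0.800 -0.582 -0.146
outer loop
vertex -1.172 -3.016 1.31
vertex -1.97 -4.188 1.612
vertex -1.462 -3.12 0.14
endloop
endfacet
facet normal -0.900 0.432 0.056
outer loop
vertex -2.068 2.576 -1.192
vertex -1.525 3.551 0.01
vertex -1.484 3.972 -2.589
endloop
endfacet
facet normal -0.331 -0.595 -0.733
outer loop
vertex 0.145 3.189 -2.69
vertex -2.068 2.576 -1.192
vertex -1.484 3.972 -2.589
endloop
endfacet
facet normal -0.900 0.432 0.056
outer loop
vertex -1.484 3.972 -2.589
vertex -1.525 3.551 0.01
vertex -0.941 4.947 -1.387
endloop
endfacet
facet normal 0.284 0.678 -0.678
outer loop
vertex -0.941 4.947 -1.387
vertex 0.145 3.189 -2.69
vertex -1.484 3.972 -2.589
endloop
endfacet
facet normal -0.284 -0.678 0.678
outer loop
vertex -2.068 2.576 -1.192
vertex 0.104 2.768 -0.091
vertex -1.525 3.551 0.01
endloop
endfacet
facet normal -0.331 -0.595 -0.733
outer loop
vertex -0.439 1.793 -1.293
vertex -2.068 2.576 -1.192
vertex 0.145 3.189 -2.69
endloop
endfacet
facet normal -0.284 -0.678 0.678
outer loop
vertex -0.439 1.793 -1.293
vertex 0.104 2.768 -0.091
vertex -2.068 2.576 -1.192
endloop
endfacet
facet normal 0.331 0.595 0.733
outer loop
vertex -1.525 3.551 0.01
vertex 0.104 2.768 -0.091
vertex -0.941 4.947 -1.387
endloop
endfacet
facet normal 0.284 0.678 -0.678
outer loop
vertex 0.688 4.164 -1.488
vertex 0.145 3.189 -2.69
vertex -0.941 4.947 -1.387
endloop
endfacet
facet normal 0.331 0.595 0.733
outer loop
vertex -0.941 4.947 -1.387
vertex 0.104 2.768 -0.091
vertex 0.688 4.164 -1.488
endloop
endfacet
facet normal 0.900 -0.432 -0.056
outer loop
vertex 0.688 4.164 -1.488
vertex -0.439 1.793 -1.293
vertex 0.145 3.189 -2.69
endloop
endfacet
facet normal 0.900 -0.432 -0.056
outer loop
vertex 0.104 2.768 -0.091
vertex -0.439 1.793 -1.293
vertex 0.688 4.164 -1.488
endloop
endfacet

endsolid


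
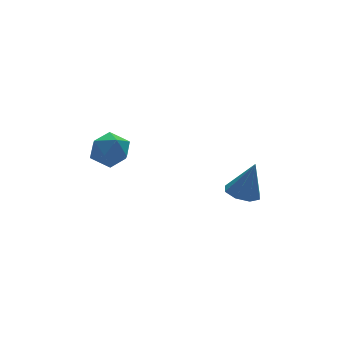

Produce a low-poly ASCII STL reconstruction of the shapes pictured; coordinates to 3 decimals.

solid 
facet normal -0.276 0.103 -0.956
outer loop
vertex 3.147 -3.955 -3.746
vertex 2.688 -3.331 -3.546
vertex 3.449 -3.423 -3.776
endloop
endfacet
facet normal 0.867 -0.487 0.104
outer loop
vertex 3.147 -3.955 -3.746
vertex 3.449 -3.423 -3.776
vertex 3.172 -3.509 -1.874
endloop
endfacet
facet normal -0.277 0.102 -0.956
outer loop
vertex 3.449 -3.423 -3.776
vertex 2.688 -3.331 -3.546
vertex 3.305 -2.837 -3.672
endloop
endfacet
facet normal 0.966 0.211 0.150
outer loop
vertex 3.449 -3.423 -3.776
vertex 3.305 -2.837 -3.672
vertex 3.172 -3.509 -1.874
endloop
endfacet
facet normal -0.277 0.102 -0.955
outer loop
vertex 3.305 -2.837 -3.672
vertex 2.688 -3.331 -3.546
vertex 2.8 -2.54 -3.494
endloop
endfacet
facet normal 0.562 0.760 0.326
outer loop
vertex 3.305 -2.837 -3.672
vertex 2.8 -2.54 -3.494
vertex 3.172 -3.509 -1.874
endloop
endfacet
facet normal -0.276 0.102 -0.956
outer loop
vertex 2.8 -2.54 -3.494
vertex 2.688 -3.331 -3.546
vertex 2.229 -2.706 -3.347
endloop
endfacet
facet normal -0.109 0.842 0.529
outer loop
vertex 2.8 -2.54 -3.494
vertex 2.229 -2.706 -3.347
vertex 3.172 -3.509 -1.874
endloop
endfacet
facet normal -0.276 0.101 -0.956
outer loop
vertex 2.229 -2.706 -3.347
vertex 2.688 -3.331 -3.546
vertex 1.927 -3.238 -3.316
endloop
endfacet
facet normal -0.652 0.407 0.639
outer loop
vertex 2.229 -2.706 -3.347
vertex 1.927 -3.238 -3.316
vertex 3.172 -3.509 -1.874
endloop
endfacet
facet normal -0.276 0.102 -0.956
outer loop
vertex 1.927 -3.238 -3.316
vertex 2.688 -3.331 -3.546
vertex 2.071 -3.824 -3.42
endloop
endfacet
facet normal -0.751 -0.290 0.594
outer loop
vertex 1.927 -3.238 -3.316
vertex 2.071 -3.824 -3.42
vertex 3.172 -3.509 -1.874
endloop
endfacet
facet normal -0.277 0.102 -0.956
outer loop
vertex 2.071 -3.824 -3.42
vertex 2.688 -3.331 -3.546
vertex 2.576 -4.121 -3.598
endloop
endfacet
facet normal -0.347 -0.840 0.418
outer loop
vertex 2.071 -3.824 -3.42
vertex 2.576 -4.121 -3.598
vertex 3.172 -3.509 -1.874
endloop
endfacet
facet normal -0.277 0.102 -0.955
outer loop
vertex 2.576 -4.121 -3.598
vertex 2.688 -3.331 -3.546
vertex 3.147 -3.955 -3.746
endloop
endfacet
facet normal 0.324 -0.921 0.215
outer loop
vertex 2.576 -4.121 -3.598
vertex 3.147 -3.955 -3.746
vertex 3.172 -3.509 -1.874
endloop
endfacet
facet normal -0.135 0.095 0.986
outer loop
vertex -2.243 -1.177 0.302
vertex -3.105 -1.531 0.218
vertex -2.379 -2.101 0.372
endloop
endfacet
facet normal 0.552 -0.018 0.834
outer loop
vertex -2.243 -1.177 0.302
vertex -2.379 -2.101 0.372
vertex -1.646 -1.771 -0.106
endloop
endfacet
facet normal 0.769 0.502 0.395
outer loop
vertex -2.243 -1.177 0.302
vertex -1.646 -1.771 -0.106
vertex -1.919 -0.997 -0.557
endloop
endfacet
facet normal 0.215 0.936 0.277
outer loop
vertex -2.243 -1.177 0.302
vertex -1.919 -0.997 -0.557
vertex -2.821 -0.849 -0.356
endloop
endfacet
facet normal -0.344 0.684 0.643
outer loop
vertex -2.243 -1.177 0.302
vertex -2.821 -0.849 -0.356
vertex -3.105 -1.531 0.218
endloop
endfacet
facet normal 0.601 -0.638 0.482
outer loop
vertex -1.646 -1.771 -0.106
vertex -2.379 -2.101 0.372
vertex -2.139 -2.491 -0.444
endloop
endfacet
facet normal -0.511 -0.454 0.729
outer loop
vertex -2.379 -2.101 0.372
vertex -3.105 -1.531 0.218
vertex -3.041 -2.343 -0.243
endloop
endfacet
facet normal -0.849 0.500 0.174
outer loop
vertex -3.105 -1.531 0.218
vertex -2.821 -0.849 -0.356
vertex -3.314 -1.569 -0.694
endloop
endfacet
facet normal 0.056 0.907 -0.417
outer loop
vertex -2.821 -0.849 -0.356
vertex -1.919 -0.997 -0.557
vertex -2.581 -1.239 -1.172
endloop
endfacet
facet normal 0.952 0.204 -0.227
outer loop
vertex -1.919 -0.997 -0.557
vertex -1.646 -1.771 -0.106
vertex -1.855 -1.809 -1.018
endloop
endfacet
facet normal -0.215 -0.936 -0.277
outer loop
vertex -2.717 -2.163 -1.102
vertex -2.139 -2.491 -0.444
vertex -3.041 -2.343 -0.243
endloop
endfacet
facet normal -0.769 -0.502 -0.395
outer loop
vertex -2.717 -2.163 -1.102
vertex -3.041 -2.343 -0.243
vertex -3.314 -1.569 -0.694
endloop
endfacet
facet normal -0.552 0.018 -0.834
outer loop
vertex -2.717 -2.163 -1.102
vertex -3.314 -1.569 -0.694
vertex -2.581 -1.239 -1.172
endloop
endfacet
facet normal 0.135 -0.095 -0.986
outer loop
vertex -2.717 -2.163 -1.102
vertex -2.581 -1.239 -1.172
vertex -1.855 -1.809 -1.018
endloop
endfacet
facet normal 0.344 -0.684 -0.643
outer loop
vertex -2.717 -2.163 -1.102
vertex -1.855 -1.809 -1.018
vertex -2.139 -2.491 -0.444
endloop
endfacet
facet normal -0.056 -0.907 0.417
outer loop
vertex -3.041 -2.343 -0.243
vertex -2.139 -2.491 -0.444
vertex -2.379 -2.101 0.372
endloop
endfacet
facet normal -0.952 -0.204 0.227
outer loop
vertex -3.314 -1.569 -0.694
vertex -3.041 -2.343 -0.243
vertex -3.105 -1.531 0.218
endloop
endfacet
facet normal -0.601 0.638 -0.482
outer loop
vertex -2.581 -1.239 -1.172
vertex -3.314 -1.569 -0.694
vertex -2.821 -0.849 -0.356
endloop
endfacet
facet normal 0.511 0.454 -0.729
outer loop
vertex -1.855 -1.809 -1.018
vertex -2.581 -1.239 -1.172
vertex -1.919 -0.997 -0.557
endloop
endfacet
facet normal 0.849 -0.500 -0.174
outer loop
vertex -2.139 -2.491 -0.444
vertex -1.855 -1.809 -1.018
vertex -1.646 -1.771 -0.106
endloop
endfacet

endsolid


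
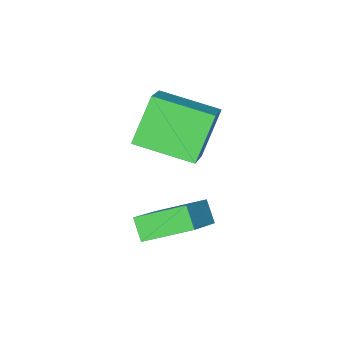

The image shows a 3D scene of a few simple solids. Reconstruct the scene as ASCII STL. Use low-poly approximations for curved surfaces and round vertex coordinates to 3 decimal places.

solid 
facet normal -0.661 -0.537 -0.525
outer loop
vertex -0.989 -0.54 3.737
vertex -2.082 1.263 3.27
vertex 0.092 -0.301 2.132
endloop
endfacet
facet normal 0.506 -0.835 0.217
outer loop
vertex 1.222 0.617 3.03
vertex -0.989 -0.54 3.737
vertex 0.092 -0.301 2.132
endloop
endfacet
facet normal -0.661 -0.536 -0.525
outer loop
vertex 0.092 -0.301 2.132
vertex -2.082 1.263 3.27
vertex -1.001 1.503 1.665
endloop
endfacet
facet normal 0.554 0.123 -0.823
outer loop
vertex -1.001 1.503 1.665
vertex 1.222 0.617 3.03
vertex 0.092 -0.301 2.132
endloop
endfacet
facet normal -0.554 -0.123 0.823
outer loop
vertex -0.989 -0.54 3.737
vertex -0.952 2.181 4.168
vertex -2.082 1.263 3.27
endloop
endfacet
facet normal 0.506 -0.835 0.216
outer loop
vertex 0.141 0.377 4.635
vertex -0.989 -0.54 3.737
vertex 1.222 0.617 3.03
endloop
endfacet
facet normal -0.554 -0.123 0.823
outer loop
vertex 0.141 0.377 4.635
vertex -0.952 2.181 4.168
vertex -0.989 -0.54 3.737
endloop
endfacet
facet normal -0.506 0.835 -0.216
outer loop
vertex -2.082 1.263 3.27
vertex -0.952 2.181 4.168
vertex -1.001 1.503 1.665
endloop
endfacet
facet normal 0.554 0.123 -0.823
outer loop
vertex 0.129 2.42 2.563
vertex 1.222 0.617 3.03
vertex -1.001 1.503 1.665
endloop
endfacet
facet normal -0.506 0.835 -0.216
outer loop
vertex -1.001 1.503 1.665
vertex -0.952 2.181 4.168
vertex 0.129 2.42 2.563
endloop
endfacet
facet normal 0.661 0.536 0.525
outer loop
vertex 0.129 2.42 2.563
vertex 0.141 0.377 4.635
vertex 1.222 0.617 3.03
endloop
endfacet
facet normal 0.661 0.536 0.525
outer loop
vertex -0.952 2.181 4.168
vertex 0.141 0.377 4.635
vertex 0.129 2.42 2.563
endloop
endfacet
facet normal -0.613 0.668 0.421
outer loop
vertex 1.889 3.937 2.595
vertex 2.099 4.539 1.945
vertex 0.423 3.276 1.509
endloop
endfacet
facet normal -0.230 -0.662 0.714
outer loop
vertex 1.521 2.081 0.755
vertex 1.889 3.937 2.595
vertex 0.423 3.276 1.509
endloop
endfacet
facet normal -0.613 0.668 0.421
outer loop
vertex 0.423 3.276 1.509
vertex 2.099 4.539 1.945
vertex 0.633 3.878 0.86
endloop
endfacet
facet normal -0.755 -0.340 -0.560
outer loop
vertex 0.633 3.878 0.86
vertex 1.521 2.081 0.755
vertex 0.423 3.276 1.509
endloop
endfacet
facet normal 0.755 0.341 0.560
outer loop
vertex 1.889 3.937 2.595
vertex 3.197 3.344 1.191
vertex 2.099 4.539 1.945
endloop
endfacet
facet normal -0.230 -0.662 0.714
outer loop
vertex 2.987 2.742 1.84
vertex 1.889 3.937 2.595
vertex 1.521 2.081 0.755
endloop
endfacet
facet normal 0.755 0.340 0.560
outer loop
vertex 2.987 2.742 1.84
vertex 3.197 3.344 1.191
vertex 1.889 3.937 2.595
endloop
endfacet
facet normal 0.230 0.662 -0.714
outer loop
vertex 2.099 4.539 1.945
vertex 3.197 3.344 1.191
vertex 0.633 3.878 0.86
endloop
endfacet
facet normal -0.756 -0.341 -0.560
outer loop
vertex 1.731 2.683 0.105
vertex 1.521 2.081 0.755
vertex 0.633 3.878 0.86
endloop
endfacet
facet normal 0.230 0.662 -0.713
outer loop
vertex 0.633 3.878 0.86
vertex 3.197 3.344 1.191
vertex 1.731 2.683 0.105
endloop
endfacet
facet normal 0.613 -0.668 -0.421
outer loop
vertex 1.731 2.683 0.105
vertex 2.987 2.742 1.84
vertex 1.521 2.081 0.755
endloop
endfacet
facet normal 0.613 -0.668 -0.421
outer loop
vertex 3.197 3.344 1.191
vertex 2.987 2.742 1.84
vertex 1.731 2.683 0.105
endloop
endfacet

endsolid


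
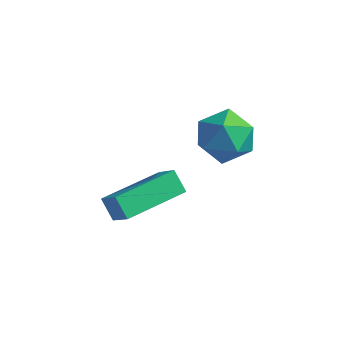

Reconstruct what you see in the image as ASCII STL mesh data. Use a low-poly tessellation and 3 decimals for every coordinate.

solid 
facet normal -0.610 0.329 -0.721
outer loop
vertex -0.258 0.27 -2.927
vertex 0.699 2.205 -2.854
vertex 0.307 0.013 -3.522
endloop
endfacet
facet normal -0.443 -0.896 -0.034
outer loop
vertex 1.081 -0.405 -2.606
vertex -0.258 0.27 -2.927
vertex 0.307 0.013 -3.522
endloop
endfacet
facet normal -0.609 0.329 -0.722
outer loop
vertex 0.307 0.013 -3.522
vertex 0.699 2.205 -2.854
vertex 1.265 1.948 -3.449
endloop
endfacet
facet normal 0.657 -0.299 -0.692
outer loop
vertex 1.265 1.948 -3.449
vertex 1.081 -0.405 -2.606
vertex 0.307 0.013 -3.522
endloop
endfacet
facet normal -0.657 0.299 0.692
outer loop
vertex -0.258 0.27 -2.927
vertex 1.473 1.787 -1.938
vertex 0.699 2.205 -2.854
endloop
endfacet
facet normal -0.443 -0.896 -0.035
outer loop
vertex 0.515 -0.148 -2.011
vertex -0.258 0.27 -2.927
vertex 1.081 -0.405 -2.606
endloop
endfacet
facet normal -0.657 0.299 0.691
outer loop
vertex 0.515 -0.148 -2.011
vertex 1.473 1.787 -1.938
vertex -0.258 0.27 -2.927
endloop
endfacet
facet normal 0.443 0.896 0.034
outer loop
vertex 0.699 2.205 -2.854
vertex 1.473 1.787 -1.938
vertex 1.265 1.948 -3.449
endloop
endfacet
facet normal 0.658 -0.299 -0.691
outer loop
vertex 2.038 1.53 -2.533
vertex 1.081 -0.405 -2.606
vertex 1.265 1.948 -3.449
endloop
endfacet
facet normal 0.444 0.896 0.034
outer loop
vertex 1.265 1.948 -3.449
vertex 1.473 1.787 -1.938
vertex 2.038 1.53 -2.533
endloop
endfacet
facet normal 0.609 -0.329 0.722
outer loop
vertex 2.038 1.53 -2.533
vertex 0.515 -0.148 -2.011
vertex 1.081 -0.405 -2.606
endloop
endfacet
facet normal 0.610 -0.329 0.721
outer loop
vertex 1.473 1.787 -1.938
vertex 0.515 -0.148 -2.011
vertex 2.038 1.53 -2.533
endloop
endfacet
facet normal 0.337 0.805 0.488
outer loop
vertex 3.428 2.772 0.527
vertex 2.981 2.441 1.382
vertex 3.941 2.168 1.169
endloop
endfacet
facet normal 0.782 0.622 -0.039
outer loop
vertex 3.428 2.772 0.527
vertex 3.941 2.168 1.169
vertex 4.01 2.018 0.163
endloop
endfacet
facet normal 0.415 0.635 -0.651
outer loop
vertex 3.428 2.772 0.527
vertex 4.01 2.018 0.163
vertex 3.093 2.198 -0.246
endloop
endfacet
facet normal -0.255 0.826 -0.503
outer loop
vertex 3.428 2.772 0.527
vertex 3.093 2.198 -0.246
vertex 2.457 2.46 0.507
endloop
endfacet
facet normal -0.303 0.931 0.202
outer loop
vertex 3.428 2.772 0.527
vertex 2.457 2.46 0.507
vertex 2.981 2.441 1.382
endloop
endfacet
facet normal 0.996 -0.049 0.076
outer loop
vertex 4.01 2.018 0.163
vertex 3.941 2.168 1.169
vertex 3.923 1.22 0.793
endloop
endfacet
facet normal 0.276 0.247 0.929
outer loop
vertex 3.941 2.168 1.169
vertex 2.981 2.441 1.382
vertex 3.287 1.482 1.546
endloop
endfacet
facet normal -0.761 0.451 0.466
outer loop
vertex 2.981 2.441 1.382
vertex 2.457 2.46 0.507
vertex 2.37 1.662 1.137
endloop
endfacet
facet normal -0.683 0.280 -0.674
outer loop
vertex 2.457 2.46 0.507
vertex 3.093 2.198 -0.246
vertex 2.439 1.512 0.131
endloop
endfacet
facet normal 0.403 -0.028 -0.915
outer loop
vertex 3.093 2.198 -0.246
vertex 4.01 2.018 0.163
vertex 3.399 1.239 -0.082
endloop
endfacet
facet normal 0.255 -0.826 0.503
outer loop
vertex 2.952 0.908 0.773
vertex 3.923 1.22 0.793
vertex 3.287 1.482 1.546
endloop
endfacet
facet normal -0.415 -0.635 0.651
outer loop
vertex 2.952 0.908 0.773
vertex 3.287 1.482 1.546
vertex 2.37 1.662 1.137
endloop
endfacet
facet normal -0.782 -0.622 0.039
outer loop
vertex 2.952 0.908 0.773
vertex 2.37 1.662 1.137
vertex 2.439 1.512 0.131
endloop
endfacet
facet normal -0.337 -0.805 -0.488
outer loop
vertex 2.952 0.908 0.773
vertex 2.439 1.512 0.131
vertex 3.399 1.239 -0.082
endloop
endfacet
facet normal 0.303 -0.931 -0.202
outer loop
vertex 2.952 0.908 0.773
vertex 3.399 1.239 -0.082
vertex 3.923 1.22 0.793
endloop
endfacet
facet normal 0.683 -0.280 0.674
outer loop
vertex 3.287 1.482 1.546
vertex 3.923 1.22 0.793
vertex 3.941 2.168 1.169
endloop
endfacet
facet normal -0.403 0.028 0.915
outer loop
vertex 2.37 1.662 1.137
vertex 3.287 1.482 1.546
vertex 2.981 2.441 1.382
endloop
endfacet
facet normal -0.996 0.049 -0.076
outer loop
vertex 2.439 1.512 0.131
vertex 2.37 1.662 1.137
vertex 2.457 2.46 0.507
endloop
endfacet
facet normal -0.276 -0.247 -0.929
outer loop
vertex 3.399 1.239 -0.082
vertex 2.439 1.512 0.131
vertex 3.093 2.198 -0.246
endloop
endfacet
facet normal 0.761 -0.451 -0.466
outer loop
vertex 3.923 1.22 0.793
vertex 3.399 1.239 -0.082
vertex 4.01 2.018 0.163
endloop
endfacet

endsolid


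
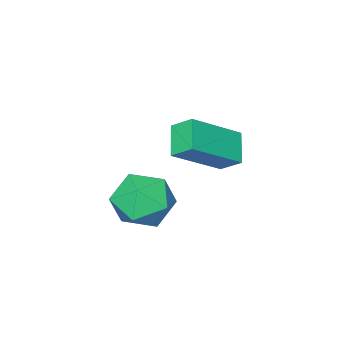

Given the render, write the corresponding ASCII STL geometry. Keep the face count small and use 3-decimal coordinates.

solid 
facet normal -0.638 0.705 0.310
outer loop
vertex 0.415 -2.584 -0.635
vertex 0.778 -2.771 0.536
vertex 1.362 -1.933 -0.167
endloop
endfacet
facet normal -0.407 0.844 -0.350
outer loop
vertex 0.415 -2.584 -0.635
vertex 1.362 -1.933 -0.167
vertex 1.428 -2.38 -1.323
endloop
endfacet
facet normal -0.577 0.288 -0.764
outer loop
vertex 0.415 -2.584 -0.635
vertex 1.428 -2.38 -1.323
vertex 0.885 -3.496 -1.333
endloop
endfacet
facet normal -0.912 -0.195 -0.360
outer loop
vertex 0.415 -2.584 -0.635
vertex 0.885 -3.496 -1.333
vertex 0.483 -3.737 -0.184
endloop
endfacet
facet normal -0.950 0.063 0.305
outer loop
vertex 0.415 -2.584 -0.635
vertex 0.483 -3.737 -0.184
vertex 0.778 -2.771 0.536
endloop
endfacet
facet normal 0.305 0.894 -0.328
outer loop
vertex 1.428 -2.38 -1.323
vertex 1.362 -1.933 -0.167
vertex 2.417 -2.443 -0.576
endloop
endfacet
facet normal -0.069 0.669 0.740
outer loop
vertex 1.362 -1.933 -0.167
vertex 0.778 -2.771 0.536
vertex 2.015 -2.684 0.573
endloop
endfacet
facet normal -0.575 -0.369 0.730
outer loop
vertex 0.778 -2.771 0.536
vertex 0.483 -3.737 -0.184
vertex 1.472 -3.8 0.563
endloop
endfacet
facet normal -0.513 -0.786 -0.344
outer loop
vertex 0.483 -3.737 -0.184
vertex 0.885 -3.496 -1.333
vertex 1.538 -4.247 -0.593
endloop
endfacet
facet normal 0.030 -0.006 -1.000
outer loop
vertex 0.885 -3.496 -1.333
vertex 1.428 -2.38 -1.323
vertex 2.122 -3.409 -1.296
endloop
endfacet
facet normal 0.912 0.195 0.360
outer loop
vertex 2.485 -3.596 -0.125
vertex 2.417 -2.443 -0.576
vertex 2.015 -2.684 0.573
endloop
endfacet
facet normal 0.577 -0.288 0.764
outer loop
vertex 2.485 -3.596 -0.125
vertex 2.015 -2.684 0.573
vertex 1.472 -3.8 0.563
endloop
endfacet
facet normal 0.407 -0.844 0.350
outer loop
vertex 2.485 -3.596 -0.125
vertex 1.472 -3.8 0.563
vertex 1.538 -4.247 -0.593
endloop
endfacet
facet normal 0.638 -0.705 -0.310
outer loop
vertex 2.485 -3.596 -0.125
vertex 1.538 -4.247 -0.593
vertex 2.122 -3.409 -1.296
endloop
endfacet
facet normal 0.950 -0.063 -0.305
outer loop
vertex 2.485 -3.596 -0.125
vertex 2.122 -3.409 -1.296
vertex 2.417 -2.443 -0.576
endloop
endfacet
facet normal 0.513 0.786 0.344
outer loop
vertex 2.015 -2.684 0.573
vertex 2.417 -2.443 -0.576
vertex 1.362 -1.933 -0.167
endloop
endfacet
facet normal -0.030 0.006 1.000
outer loop
vertex 1.472 -3.8 0.563
vertex 2.015 -2.684 0.573
vertex 0.778 -2.771 0.536
endloop
endfacet
facet normal -0.305 -0.894 0.328
outer loop
vertex 1.538 -4.247 -0.593
vertex 1.472 -3.8 0.563
vertex 0.483 -3.737 -0.184
endloop
endfacet
facet normal 0.069 -0.669 -0.740
outer loop
vertex 2.122 -3.409 -1.296
vertex 1.538 -4.247 -0.593
vertex 0.885 -3.496 -1.333
endloop
endfacet
facet normal 0.575 0.369 -0.730
outer loop
vertex 2.417 -2.443 -0.576
vertex 2.122 -3.409 -1.296
vertex 1.428 -2.38 -1.323
endloop
endfacet
facet normal -0.525 -0.624 0.578
outer loop
vertex 1.033 -2.133 3.576
vertex 0.786 -1.378 4.167
vertex -0.758 -1.761 2.353
endloop
endfacet
facet normal 0.249 -0.763 -0.597
outer loop
vertex -0.086 -0.962 1.613
vertex 1.033 -2.133 3.576
vertex -0.758 -1.761 2.353
endloop
endfacet
facet normal -0.525 -0.624 0.578
outer loop
vertex -0.758 -1.761 2.353
vertex 0.786 -1.378 4.167
vertex -1.005 -1.006 2.944
endloop
endfacet
facet normal -0.814 0.169 -0.556
outer loop
vertex -1.005 -1.006 2.944
vertex -0.086 -0.962 1.613
vertex -0.758 -1.761 2.353
endloop
endfacet
facet normal 0.814 -0.169 0.556
outer loop
vertex 1.033 -2.133 3.576
vertex 1.458 -0.579 3.427
vertex 0.786 -1.378 4.167
endloop
endfacet
facet normal 0.249 -0.763 -0.597
outer loop
vertex 1.705 -1.334 2.836
vertex 1.033 -2.133 3.576
vertex -0.086 -0.962 1.613
endloop
endfacet
facet normal 0.814 -0.169 0.556
outer loop
vertex 1.705 -1.334 2.836
vertex 1.458 -0.579 3.427
vertex 1.033 -2.133 3.576
endloop
endfacet
facet normal -0.249 0.763 0.597
outer loop
vertex 0.786 -1.378 4.167
vertex 1.458 -0.579 3.427
vertex -1.005 -1.006 2.944
endloop
endfacet
facet normal -0.814 0.169 -0.556
outer loop
vertex -0.333 -0.207 2.204
vertex -0.086 -0.962 1.613
vertex -1.005 -1.006 2.944
endloop
endfacet
facet normal -0.249 0.763 0.597
outer loop
vertex -1.005 -1.006 2.944
vertex 1.458 -0.579 3.427
vertex -0.333 -0.207 2.204
endloop
endfacet
facet normal 0.525 0.624 -0.578
outer loop
vertex -0.333 -0.207 2.204
vertex 1.705 -1.334 2.836
vertex -0.086 -0.962 1.613
endloop
endfacet
facet normal 0.525 0.624 -0.578
outer loop
vertex 1.458 -0.579 3.427
vertex 1.705 -1.334 2.836
vertex -0.333 -0.207 2.204
endloop
endfacet

endsolid


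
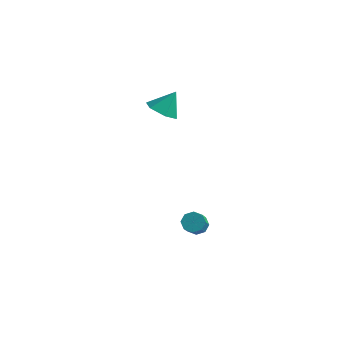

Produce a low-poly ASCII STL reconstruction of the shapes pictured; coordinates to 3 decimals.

solid 
facet normal -0.304 -0.502 -0.810
outer loop
vertex -0.884 0.79 2.492
vertex -1.735 0.746 2.839
vertex -1.491 1.456 2.307
endloop
endfacet
facet normal 0.748 0.659 -0.082
outer loop
vertex -0.884 0.79 2.492
vertex -1.491 1.456 2.307
vertex -1.305 1.454 3.981
endloop
endfacet
facet normal -0.306 -0.501 -0.809
outer loop
vertex -1.491 1.456 2.307
vertex -1.735 0.746 2.839
vertex -2.342 1.413 2.655
endloop
endfacet
facet normal -0.048 0.999 0.007
outer loop
vertex -1.491 1.456 2.307
vertex -2.342 1.413 2.655
vertex -1.305 1.454 3.981
endloop
endfacet
facet normal -0.305 -0.501 -0.810
outer loop
vertex -2.342 1.413 2.655
vertex -1.735 0.746 2.839
vertex -2.586 0.703 3.186
endloop
endfacet
facet normal -0.647 0.587 0.487
outer loop
vertex -2.342 1.413 2.655
vertex -2.586 0.703 3.186
vertex -1.305 1.454 3.981
endloop
endfacet
facet normal -0.305 -0.502 -0.810
outer loop
vertex -2.586 0.703 3.186
vertex -1.735 0.746 2.839
vertex -1.979 0.036 3.371
endloop
endfacet
facet normal -0.449 -0.165 0.878
outer loop
vertex -2.586 0.703 3.186
vertex -1.979 0.036 3.371
vertex -1.305 1.454 3.981
endloop
endfacet
facet normal -0.304 -0.502 -0.810
outer loop
vertex -1.979 0.036 3.371
vertex -1.735 0.746 2.839
vertex -1.128 0.08 3.024
endloop
endfacet
facet normal 0.348 -0.505 0.790
outer loop
vertex -1.979 0.036 3.371
vertex -1.128 0.08 3.024
vertex -1.305 1.454 3.981
endloop
endfacet
facet normal -0.304 -0.502 -0.810
outer loop
vertex -1.128 0.08 3.024
vertex -1.735 0.746 2.839
vertex -0.884 0.79 2.492
endloop
endfacet
facet normal 0.946 -0.093 0.309
outer loop
vertex -1.128 0.08 3.024
vertex -0.884 0.79 2.492
vertex -1.305 1.454 3.981
endloop
endfacet
facet normal -0.265 0.692 -0.672
outer loop
vertex 1.347 -0.178 -3.494
vertex 1.075 -0.616 -3.838
vertex 0.891 -0.241 -3.379
endloop
endfacet
facet normal 0.079 0.710 0.700
outer loop
vertex 1.347 -0.178 -3.494
vertex 0.891 -0.241 -3.379
vertex 1.778 -1.306 -2.399
endloop
endfacet
facet normal 0.079 0.710 0.700
outer loop
vertex 1.778 -1.306 -2.399
vertex 0.891 -0.241 -3.379
vertex 1.322 -1.369 -2.284
endloop
endfacet
facet normal 0.265 -0.691 0.672
outer loop
vertex 1.778 -1.306 -2.399
vertex 1.322 -1.369 -2.284
vertex 1.505 -1.744 -2.742
endloop
endfacet
facet normal -0.265 0.692 -0.672
outer loop
vertex 0.891 -0.241 -3.379
vertex 1.075 -0.616 -3.838
vertex 0.543 -0.524 -3.533
endloop
endfacet
facet normal -0.626 0.407 0.666
outer loop
vertex 0.891 -0.241 -3.379
vertex 0.543 -0.524 -3.533
vertex 1.322 -1.369 -2.284
endloop
endfacet
facet normal -0.625 0.408 0.666
outer loop
vertex 1.322 -1.369 -2.284
vertex 0.543 -0.524 -3.533
vertex 0.973 -1.652 -2.438
endloop
endfacet
facet normal 0.264 -0.692 0.672
outer loop
vertex 1.322 -1.369 -2.284
vertex 0.973 -1.652 -2.438
vertex 1.505 -1.744 -2.742
endloop
endfacet
facet normal -0.264 0.693 -0.670
outer loop
vertex 0.543 -0.524 -3.533
vertex 1.075 -0.616 -3.838
vertex 0.506 -0.86 -3.866
endloop
endfacet
facet normal -0.961 -0.133 0.241
outer loop
vertex 0.543 -0.524 -3.533
vertex 0.506 -0.86 -3.866
vertex 0.973 -1.652 -2.438
endloop
endfacet
facet normal -0.961 -0.132 0.241
outer loop
vertex 0.973 -1.652 -2.438
vertex 0.506 -0.86 -3.866
vertex 0.936 -1.988 -2.77
endloop
endfacet
facet normal 0.264 -0.692 0.671
outer loop
vertex 0.973 -1.652 -2.438
vertex 0.936 -1.988 -2.77
vertex 1.505 -1.744 -2.742
endloop
endfacet
facet normal -0.263 0.691 -0.673
outer loop
vertex 0.506 -0.86 -3.866
vertex 1.075 -0.616 -3.838
vertex 0.802 -1.054 -4.181
endloop
endfacet
facet normal -0.735 -0.595 -0.324
outer loop
vertex 0.506 -0.86 -3.866
vertex 0.802 -1.054 -4.181
vertex 0.936 -1.988 -2.77
endloop
endfacet
facet normal -0.735 -0.596 -0.325
outer loop
vertex 0.936 -1.988 -2.77
vertex 0.802 -1.054 -4.181
vertex 1.233 -2.182 -3.086
endloop
endfacet
facet normal 0.264 -0.692 0.672
outer loop
vertex 0.936 -1.988 -2.77
vertex 1.233 -2.182 -3.086
vertex 1.505 -1.744 -2.742
endloop
endfacet
facet normal -0.265 0.691 -0.672
outer loop
vertex 0.802 -1.054 -4.181
vertex 1.075 -0.616 -3.838
vertex 1.258 -0.991 -4.296
endloop
endfacet
facet normal -0.079 -0.710 -0.700
outer loop
vertex 0.802 -1.054 -4.181
vertex 1.258 -0.991 -4.296
vertex 1.233 -2.182 -3.086
endloop
endfacet
facet normal -0.079 -0.710 -0.700
outer loop
vertex 1.233 -2.182 -3.086
vertex 1.258 -0.991 -4.296
vertex 1.689 -2.119 -3.201
endloop
endfacet
facet normal 0.265 -0.692 0.672
outer loop
vertex 1.233 -2.182 -3.086
vertex 1.689 -2.119 -3.201
vertex 1.505 -1.744 -2.742
endloop
endfacet
facet normal -0.264 0.692 -0.672
outer loop
vertex 1.258 -0.991 -4.296
vertex 1.075 -0.616 -3.838
vertex 1.607 -0.708 -4.142
endloop
endfacet
facet normal 0.625 -0.408 -0.666
outer loop
vertex 1.258 -0.991 -4.296
vertex 1.607 -0.708 -4.142
vertex 1.689 -2.119 -3.201
endloop
endfacet
facet normal 0.626 -0.407 -0.665
outer loop
vertex 1.689 -2.119 -3.201
vertex 1.607 -0.708 -4.142
vertex 2.037 -1.836 -3.047
endloop
endfacet
facet normal 0.265 -0.692 0.672
outer loop
vertex 1.689 -2.119 -3.201
vertex 2.037 -1.836 -3.047
vertex 1.505 -1.744 -2.742
endloop
endfacet
facet normal -0.264 0.692 -0.671
outer loop
vertex 1.607 -0.708 -4.142
vertex 1.075 -0.616 -3.838
vertex 1.644 -0.372 -3.81
endloop
endfacet
facet normal 0.961 0.132 -0.241
outer loop
vertex 1.607 -0.708 -4.142
vertex 1.644 -0.372 -3.81
vertex 2.037 -1.836 -3.047
endloop
endfacet
facet normal 0.961 0.133 -0.241
outer loop
vertex 2.037 -1.836 -3.047
vertex 1.644 -0.372 -3.81
vertex 2.074 -1.5 -2.714
endloop
endfacet
facet normal 0.264 -0.693 0.670
outer loop
vertex 2.037 -1.836 -3.047
vertex 2.074 -1.5 -2.714
vertex 1.505 -1.744 -2.742
endloop
endfacet
facet normal -0.264 0.692 -0.672
outer loop
vertex 1.644 -0.372 -3.81
vertex 1.075 -0.616 -3.838
vertex 1.347 -0.178 -3.494
endloop
endfacet
facet normal 0.735 0.596 0.325
outer loop
vertex 1.644 -0.372 -3.81
vertex 1.347 -0.178 -3.494
vertex 2.074 -1.5 -2.714
endloop
endfacet
facet normal 0.735 0.595 0.324
outer loop
vertex 2.074 -1.5 -2.714
vertex 1.347 -0.178 -3.494
vertex 1.778 -1.306 -2.399
endloop
endfacet
facet normal 0.263 -0.691 0.673
outer loop
vertex 2.074 -1.5 -2.714
vertex 1.778 -1.306 -2.399
vertex 1.505 -1.744 -2.742
endloop
endfacet

endsolid


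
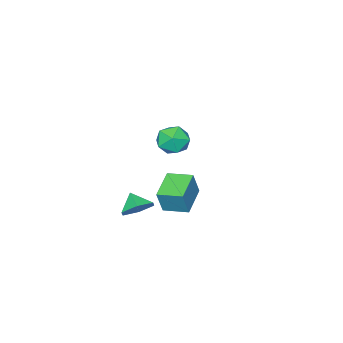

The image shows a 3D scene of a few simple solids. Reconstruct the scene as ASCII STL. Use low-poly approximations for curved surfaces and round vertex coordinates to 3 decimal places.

solid 
facet normal 0.199 0.733 -0.651
outer loop
vertex 1.906 -1.834 -3.269
vertex 0.996 -1.672 -3.365
vertex 1.481 -1.223 -2.711
endloop
endfacet
facet normal 0.570 -0.302 0.764
outer loop
vertex 1.906 -1.834 -3.269
vertex 1.481 -1.223 -2.711
vertex 0.784 -2.448 -2.675
endloop
endfacet
facet normal 0.200 0.732 -0.651
outer loop
vertex 1.481 -1.223 -2.711
vertex 0.996 -1.672 -3.365
vertex 0.57 -1.061 -2.808
endloop
endfacet
facet normal -0.091 0.081 0.993
outer loop
vertex 1.481 -1.223 -2.711
vertex 0.57 -1.061 -2.808
vertex 0.784 -2.448 -2.675
endloop
endfacet
facet normal 0.200 0.732 -0.651
outer loop
vertex 0.57 -1.061 -2.808
vertex 0.996 -1.672 -3.365
vertex 0.085 -1.51 -3.462
endloop
endfacet
facet normal -0.781 -0.061 0.621
outer loop
vertex 0.57 -1.061 -2.808
vertex 0.085 -1.51 -3.462
vertex 0.784 -2.448 -2.675
endloop
endfacet
facet normal 0.200 0.732 -0.651
outer loop
vertex 0.085 -1.51 -3.462
vertex 0.996 -1.672 -3.365
vertex 0.51 -2.121 -4.019
endloop
endfacet
facet normal -0.811 -0.585 0.023
outer loop
vertex 0.085 -1.51 -3.462
vertex 0.51 -2.121 -4.019
vertex 0.784 -2.448 -2.675
endloop
endfacet
facet normal 0.200 0.732 -0.651
outer loop
vertex 0.51 -2.121 -4.019
vertex 0.996 -1.672 -3.365
vertex 1.421 -2.283 -3.922
endloop
endfacet
facet normal -0.150 -0.967 -0.205
outer loop
vertex 0.51 -2.121 -4.019
vertex 1.421 -2.283 -3.922
vertex 0.784 -2.448 -2.675
endloop
endfacet
facet normal 0.199 0.732 -0.651
outer loop
vertex 1.421 -2.283 -3.922
vertex 0.996 -1.672 -3.365
vertex 1.906 -1.834 -3.269
endloop
endfacet
facet normal 0.540 -0.825 0.167
outer loop
vertex 1.421 -2.283 -3.922
vertex 1.906 -1.834 -3.269
vertex 0.784 -2.448 -2.675
endloop
endfacet
facet normal -0.845 -0.450 0.288
outer loop
vertex -2.045 -2.832 -2.759
vertex -2.636 -1.608 -2.583
vertex -2.495 -2.855 -4.116
endloop
endfacet
facet normal 0.432 -0.893 -0.128
outer loop
vertex -1.024 -2.072 -4.617
vertex -2.045 -2.832 -2.759
vertex -2.495 -2.855 -4.116
endloop
endfacet
facet normal -0.846 -0.449 0.288
outer loop
vertex -2.495 -2.855 -4.116
vertex -2.636 -1.608 -2.583
vertex -3.086 -1.631 -3.941
endloop
endfacet
facet normal -0.315 -0.016 -0.949
outer loop
vertex -3.086 -1.631 -3.941
vertex -1.024 -2.072 -4.617
vertex -2.495 -2.855 -4.116
endloop
endfacet
facet normal 0.315 0.016 0.949
outer loop
vertex -2.045 -2.832 -2.759
vertex -1.165 -0.825 -3.084
vertex -2.636 -1.608 -2.583
endloop
endfacet
facet normal 0.432 -0.893 -0.128
outer loop
vertex -0.574 -2.049 -3.259
vertex -2.045 -2.832 -2.759
vertex -1.024 -2.072 -4.617
endloop
endfacet
facet normal 0.314 0.016 0.949
outer loop
vertex -0.574 -2.049 -3.259
vertex -1.165 -0.825 -3.084
vertex -2.045 -2.832 -2.759
endloop
endfacet
facet normal -0.432 0.893 0.128
outer loop
vertex -2.636 -1.608 -2.583
vertex -1.165 -0.825 -3.084
vertex -3.086 -1.631 -3.941
endloop
endfacet
facet normal -0.314 -0.015 -0.949
outer loop
vertex -1.615 -0.848 -4.441
vertex -1.024 -2.072 -4.617
vertex -3.086 -1.631 -3.941
endloop
endfacet
facet normal -0.432 0.893 0.128
outer loop
vertex -3.086 -1.631 -3.941
vertex -1.165 -0.825 -3.084
vertex -1.615 -0.848 -4.441
endloop
endfacet
facet normal 0.846 0.450 -0.288
outer loop
vertex -1.615 -0.848 -4.441
vertex -0.574 -2.049 -3.259
vertex -1.024 -2.072 -4.617
endloop
endfacet
facet normal 0.846 0.449 -0.288
outer loop
vertex -1.165 -0.825 -3.084
vertex -0.574 -2.049 -3.259
vertex -1.615 -0.848 -4.441
endloop
endfacet
facet normal -0.697 0.453 0.557
outer loop
vertex 0.05 0.746 2.634
vertex 0.637 0.771 3.348
vertex 0.612 1.473 2.746
endloop
endfacet
facet normal -0.774 0.619 -0.132
outer loop
vertex 0.05 0.746 2.634
vertex 0.612 1.473 2.746
vertex 0.474 1.12 1.902
endloop
endfacet
facet normal -0.868 0.013 -0.496
outer loop
vertex 0.05 0.746 2.634
vertex 0.474 1.12 1.902
vertex 0.415 0.2 1.982
endloop
endfacet
facet normal -0.848 -0.529 -0.032
outer loop
vertex 0.05 0.746 2.634
vertex 0.415 0.2 1.982
vertex 0.516 -0.016 2.876
endloop
endfacet
facet normal -0.742 -0.257 0.619
outer loop
vertex 0.05 0.746 2.634
vertex 0.516 -0.016 2.876
vertex 0.637 0.771 3.348
endloop
endfacet
facet normal -0.167 0.919 -0.357
outer loop
vertex 0.474 1.12 1.902
vertex 0.612 1.473 2.746
vertex 1.324 1.376 2.164
endloop
endfacet
facet normal -0.041 0.650 0.759
outer loop
vertex 0.612 1.473 2.746
vertex 0.637 0.771 3.348
vertex 1.425 1.16 3.058
endloop
endfacet
facet normal -0.115 -0.498 0.860
outer loop
vertex 0.637 0.771 3.348
vertex 0.516 -0.016 2.876
vertex 1.366 0.24 3.138
endloop
endfacet
facet normal -0.287 -0.938 -0.194
outer loop
vertex 0.516 -0.016 2.876
vertex 0.415 0.2 1.982
vertex 1.228 -0.113 2.294
endloop
endfacet
facet normal -0.318 -0.062 -0.946
outer loop
vertex 0.415 0.2 1.982
vertex 0.474 1.12 1.902
vertex 1.203 0.589 1.692
endloop
endfacet
facet normal 0.848 0.529 0.032
outer loop
vertex 1.79 0.614 2.406
vertex 1.324 1.376 2.164
vertex 1.425 1.16 3.058
endloop
endfacet
facet normal 0.868 -0.013 0.496
outer loop
vertex 1.79 0.614 2.406
vertex 1.425 1.16 3.058
vertex 1.366 0.24 3.138
endloop
endfacet
facet normal 0.774 -0.619 0.132
outer loop
vertex 1.79 0.614 2.406
vertex 1.366 0.24 3.138
vertex 1.228 -0.113 2.294
endloop
endfacet
facet normal 0.697 -0.453 -0.557
outer loop
vertex 1.79 0.614 2.406
vertex 1.228 -0.113 2.294
vertex 1.203 0.589 1.692
endloop
endfacet
facet normal 0.742 0.257 -0.619
outer loop
vertex 1.79 0.614 2.406
vertex 1.203 0.589 1.692
vertex 1.324 1.376 2.164
endloop
endfacet
facet normal 0.287 0.938 0.194
outer loop
vertex 1.425 1.16 3.058
vertex 1.324 1.376 2.164
vertex 0.612 1.473 2.746
endloop
endfacet
facet normal 0.318 0.062 0.946
outer loop
vertex 1.366 0.24 3.138
vertex 1.425 1.16 3.058
vertex 0.637 0.771 3.348
endloop
endfacet
facet normal 0.167 -0.919 0.357
outer loop
vertex 1.228 -0.113 2.294
vertex 1.366 0.24 3.138
vertex 0.516 -0.016 2.876
endloop
endfacet
facet normal 0.041 -0.650 -0.759
outer loop
vertex 1.203 0.589 1.692
vertex 1.228 -0.113 2.294
vertex 0.415 0.2 1.982
endloop
endfacet
facet normal 0.115 0.498 -0.860
outer loop
vertex 1.324 1.376 2.164
vertex 1.203 0.589 1.692
vertex 0.474 1.12 1.902
endloop
endfacet

endsolid
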